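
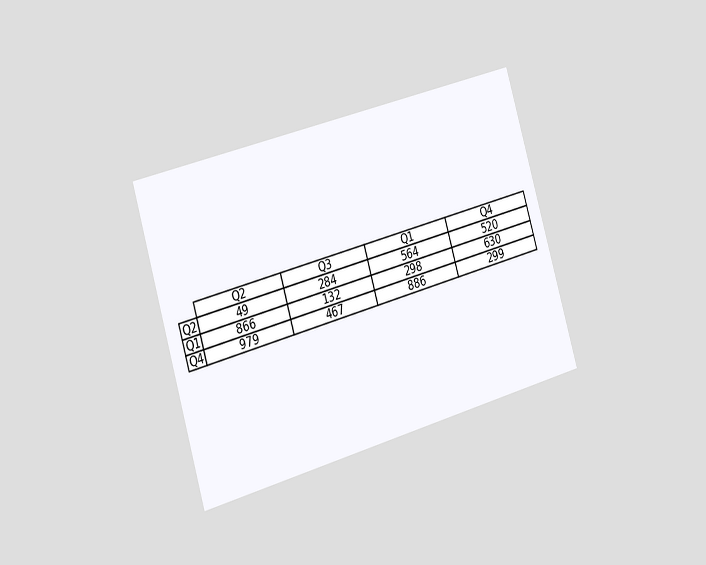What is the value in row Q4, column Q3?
The chart is tilted about 16° counter-clockwise and viewed slightly from the left. The (Q4, Q3) cell reads 467.

467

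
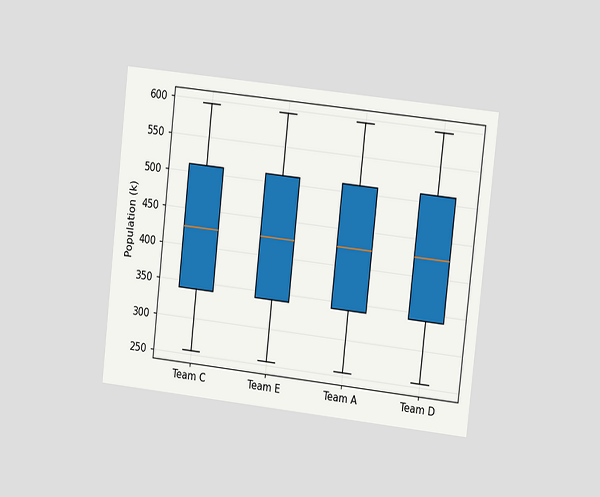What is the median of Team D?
425k

The chart is tilted about 6° clockwise and viewed slightly from the right. The median line in the Team D box sits at 425k.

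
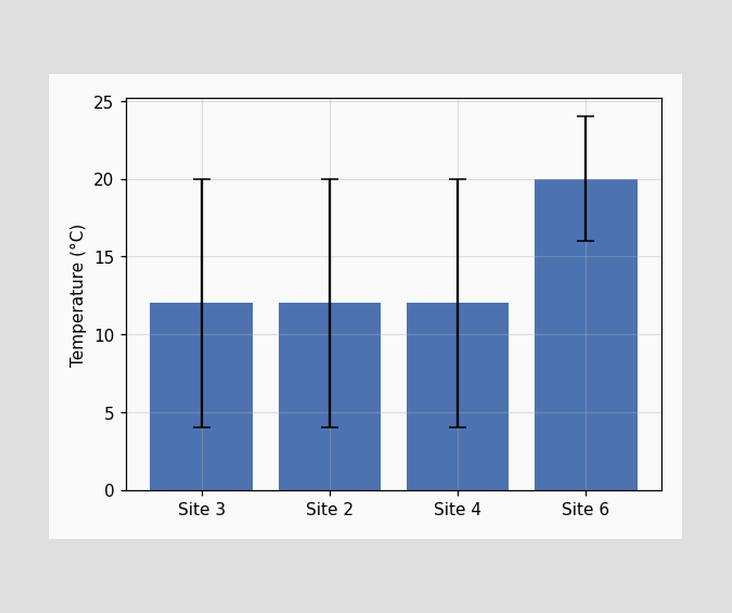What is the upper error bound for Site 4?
20°C

The Site 4 bar's upper whisker reaches 20°C.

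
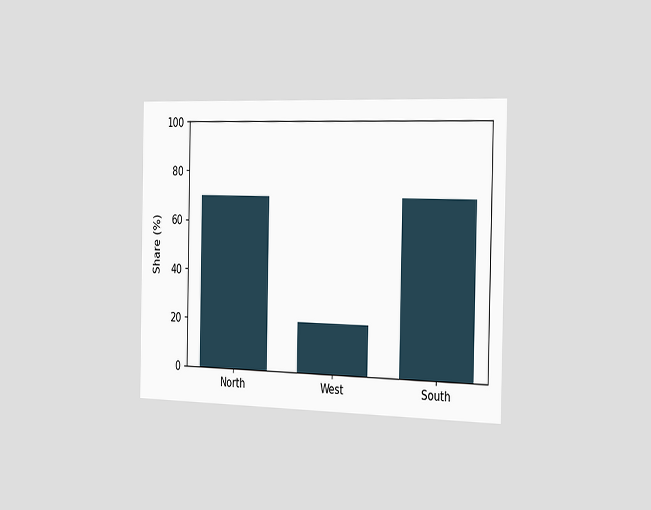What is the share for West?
20%

The chart is viewed slightly from the right. Reading along the chart's y-axis, the West bar reaches 20%.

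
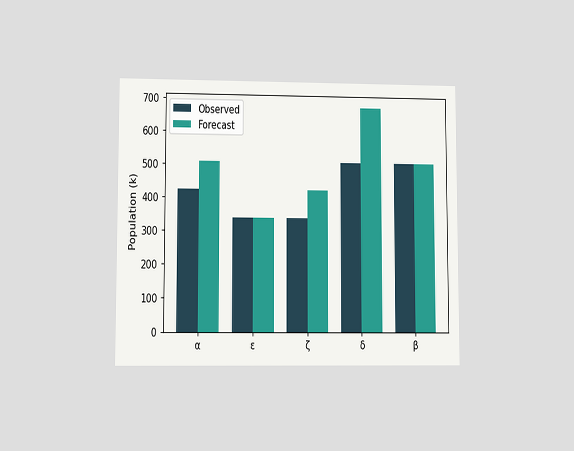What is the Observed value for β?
The chart is viewed at a slight angle. The Observed bar at β reaches 510k on the y-axis.

510k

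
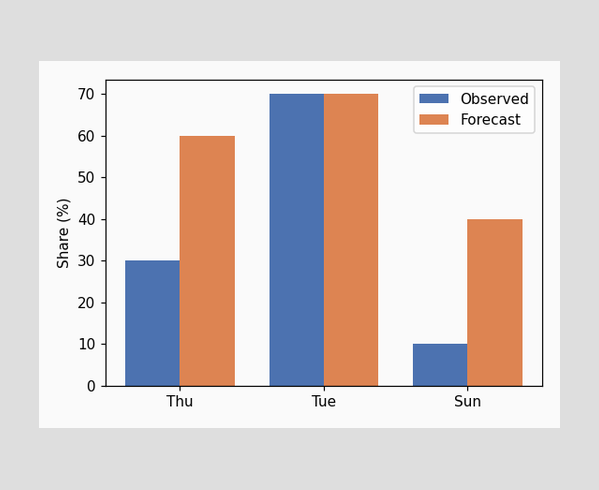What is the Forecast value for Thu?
The Forecast bar at Thu reaches 60% on the y-axis.

60%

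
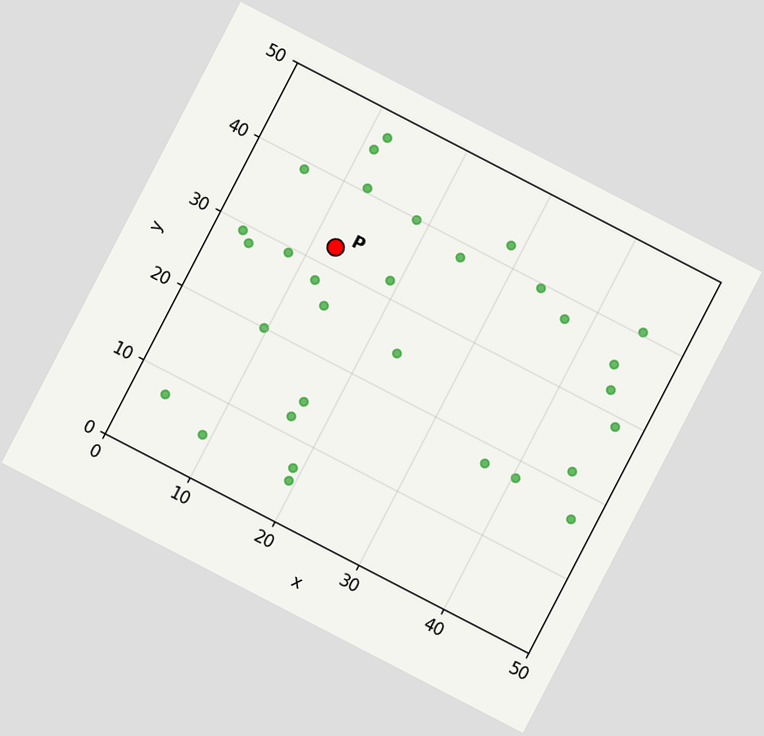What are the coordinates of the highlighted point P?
The chart is tilted about 27° clockwise. Following the gridlines from P to each axis, P sits at (12.5, 32.5).

(12.5, 32.5)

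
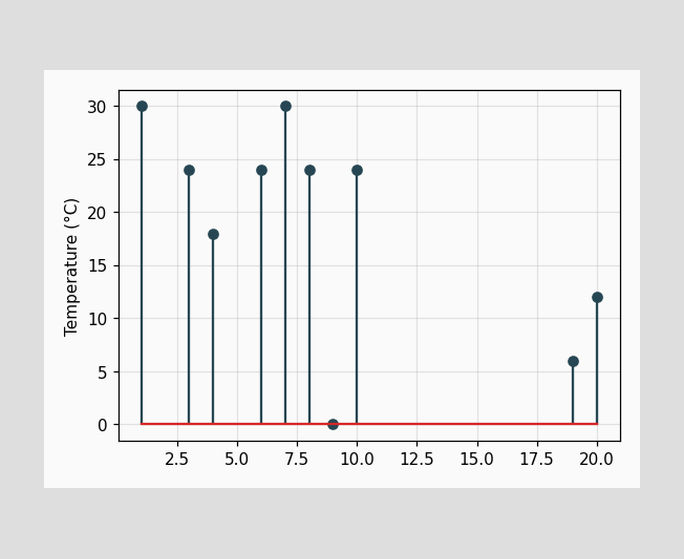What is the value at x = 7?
The stem at x=7 reaches 30°C.

30°C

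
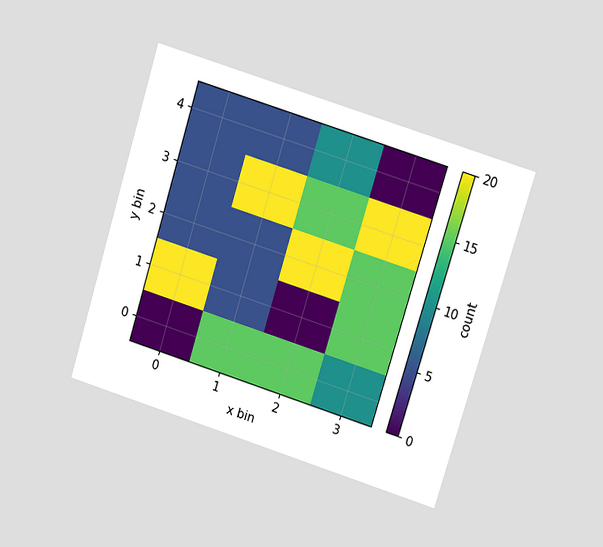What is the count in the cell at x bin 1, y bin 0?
The chart is tilted about 17° clockwise and viewed at a slight angle. Matching the cell (1, 0) against the colorbar gives 15.

15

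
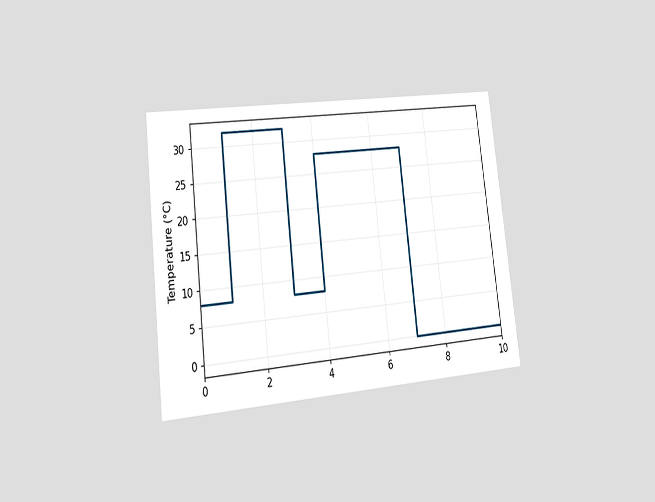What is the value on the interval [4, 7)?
The chart is tilted about 7° counter-clockwise and viewed slightly from the left. On [4, 7) the step sits at 28°C.

28°C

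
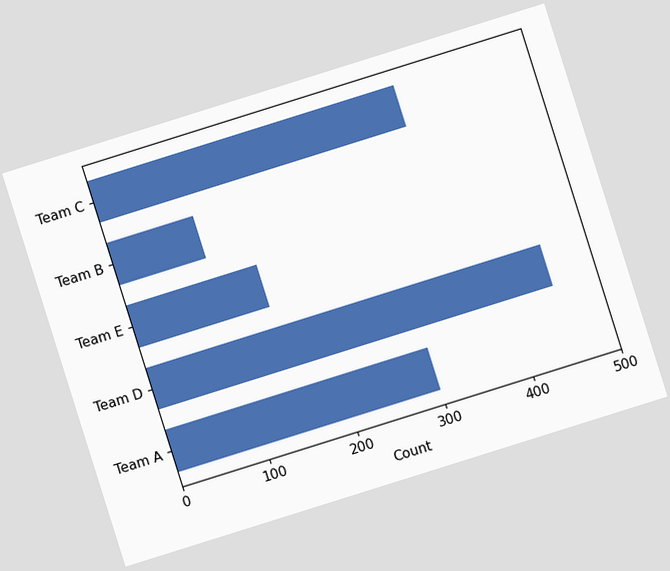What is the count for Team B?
The chart is tilted about 17° counter-clockwise. Reading along the chart's x-axis, the Team B bar reaches 100.

100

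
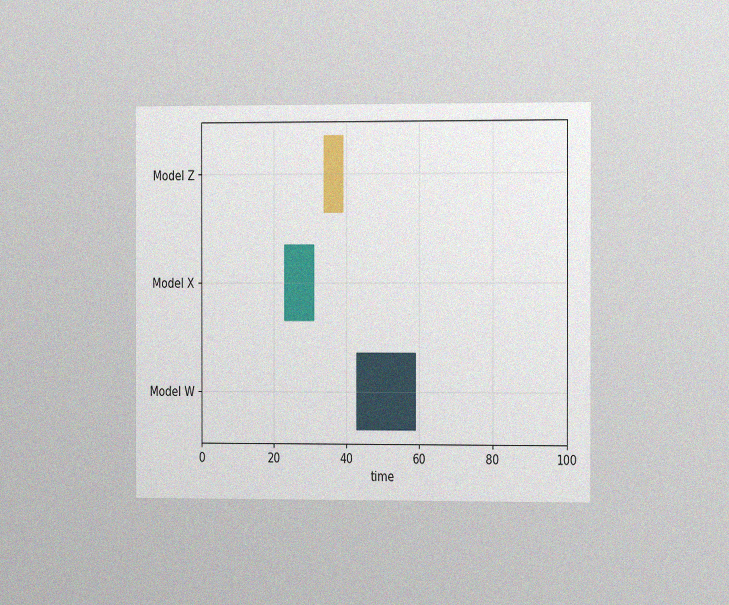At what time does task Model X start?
23

The chart is viewed slightly from the right, with some photo noise. The Model X bar begins at t=23.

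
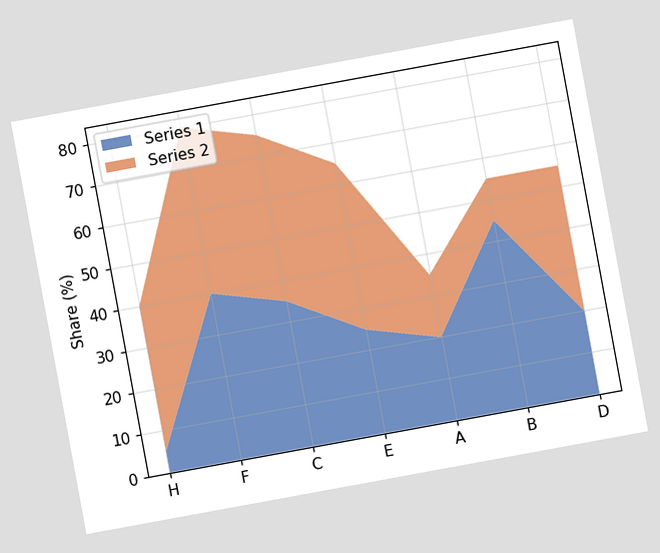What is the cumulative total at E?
65%

The chart is tilted about 10° counter-clockwise. The stacked total at E reaches 65%.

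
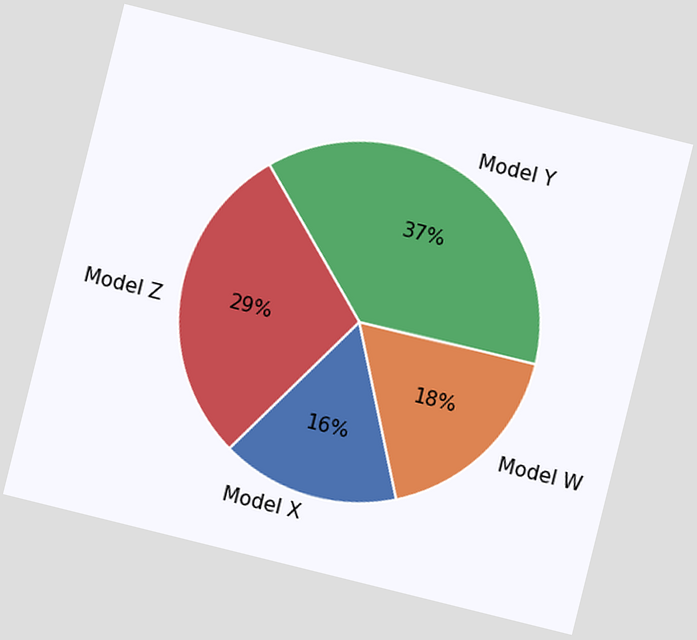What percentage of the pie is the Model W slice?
The chart is tilted about 14° clockwise. The Model W slice takes up 18% of the pie.

18%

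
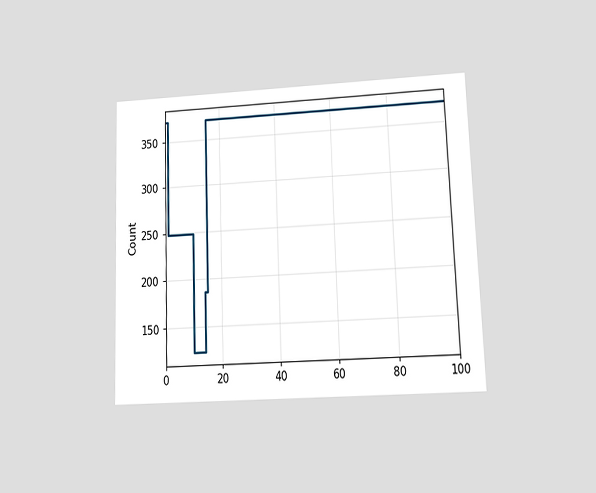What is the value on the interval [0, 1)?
The chart is tilted about 2° counter-clockwise and viewed at a slight angle. On [0, 1) the step sits at 372.

372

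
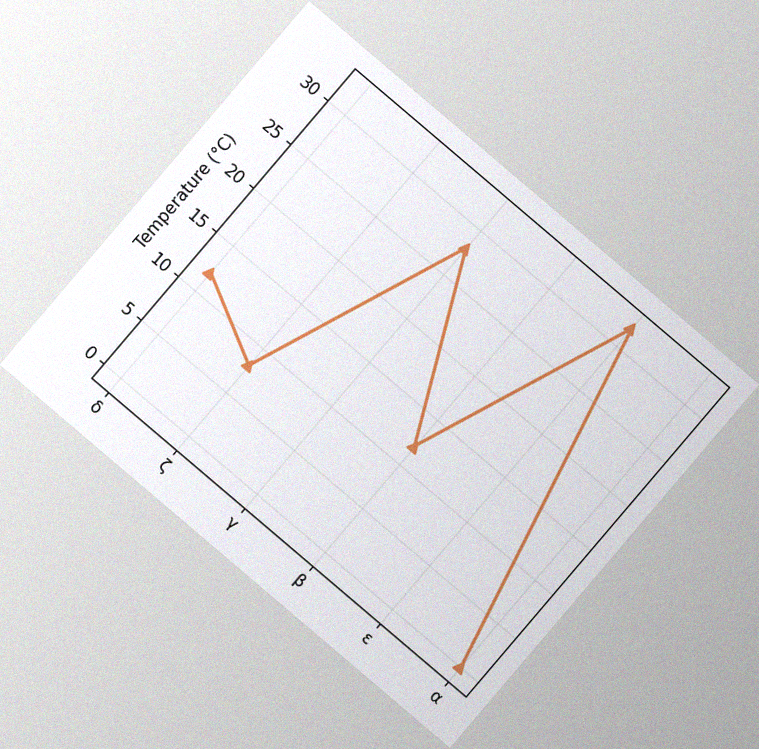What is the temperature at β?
The chart is tilted about 40° clockwise, with some photo noise. At β, the line is at 12°C.

12°C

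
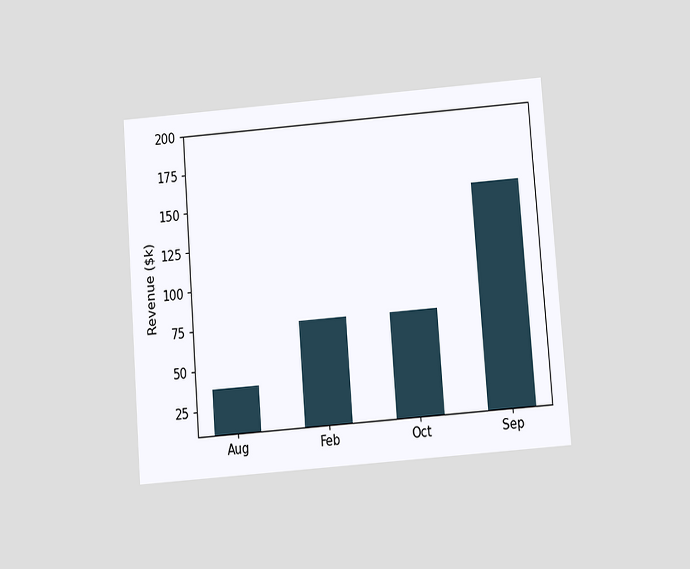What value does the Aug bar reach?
$38k

The chart is tilted about 4° counter-clockwise and viewed slightly from below. Reading along the chart's y-axis, the Aug bar reaches $38k.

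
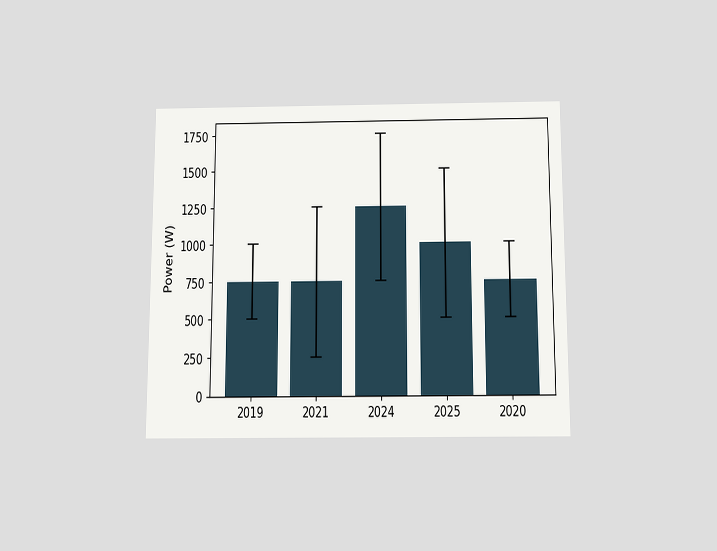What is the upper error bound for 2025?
The chart is viewed slightly from below. The 2025 bar's upper whisker reaches 1500W.

1500W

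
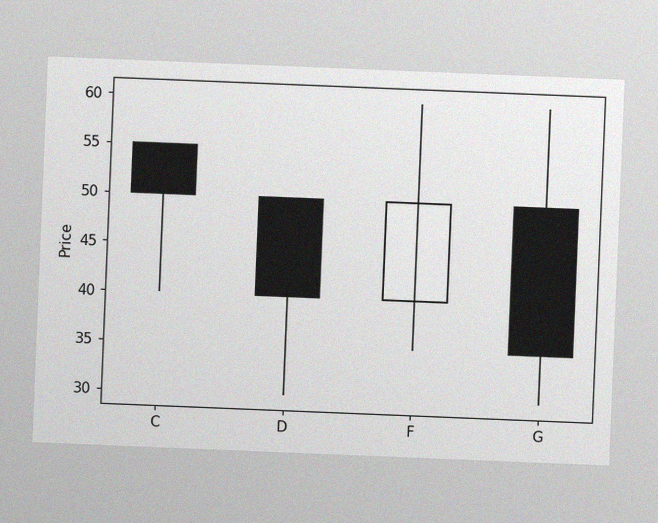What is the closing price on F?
The chart is tilted about 2° clockwise, with some photo noise. The F candle closes at 50.

50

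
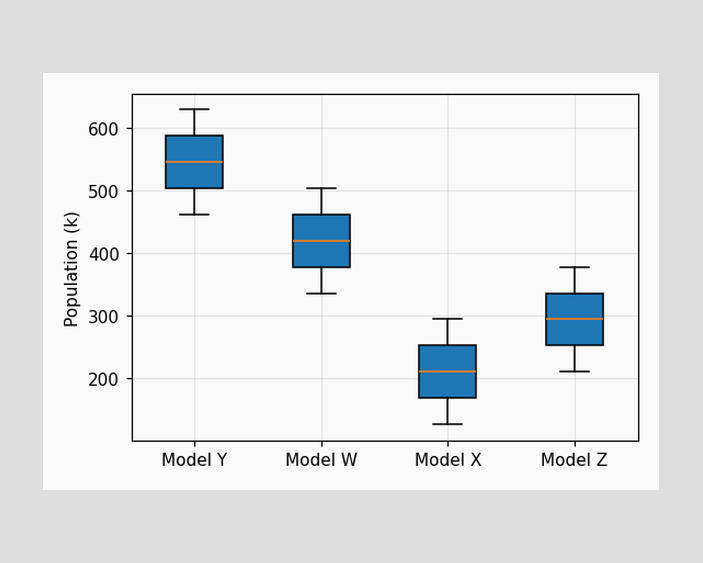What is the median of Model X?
The median line in the Model X box sits at 210k.

210k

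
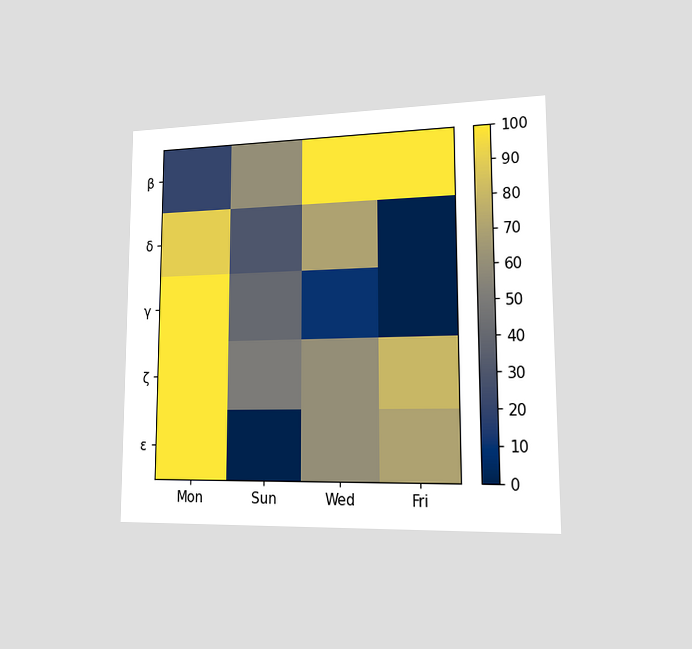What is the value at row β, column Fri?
100

The chart is viewed slightly from the right. Matching cell (β, Fri) against the colorbar gives 100.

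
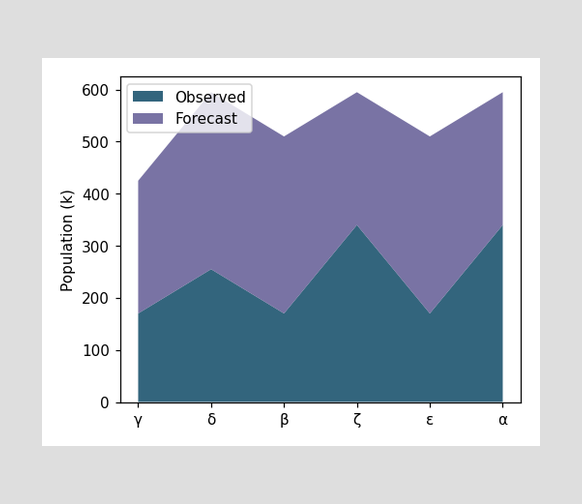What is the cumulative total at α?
The stacked total at α reaches 595k.

595k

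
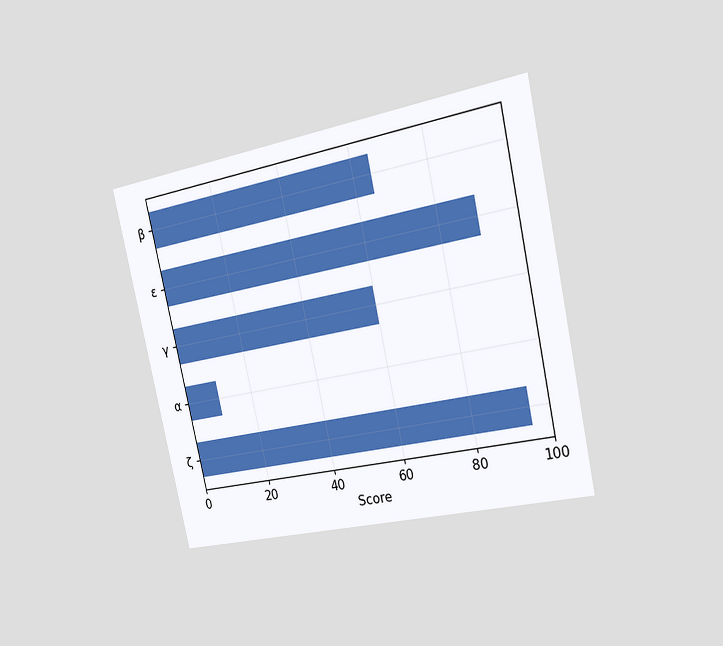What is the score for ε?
The chart is tilted about 12° counter-clockwise and viewed slightly from the right. Reading along the chart's x-axis, the ε bar reaches 90.

90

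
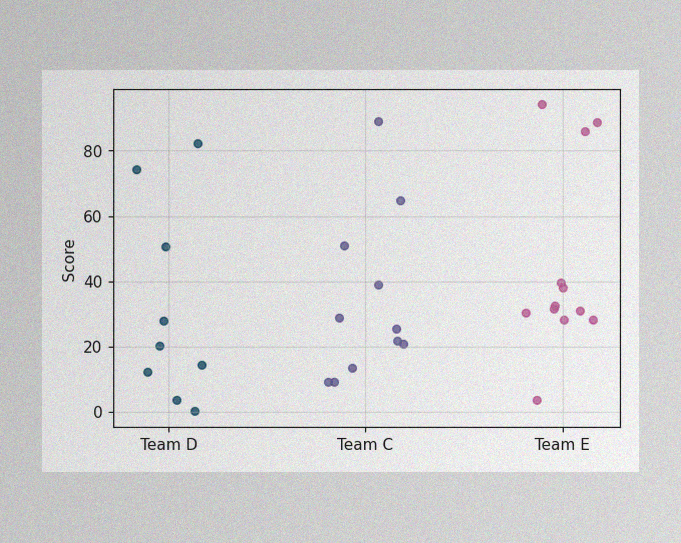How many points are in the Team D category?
9

The image has some photo noise and uneven lighting. Counting the markers in the Team D column gives 9.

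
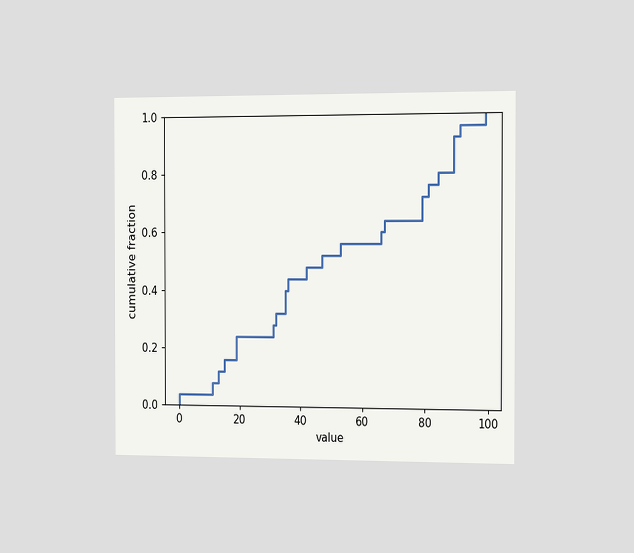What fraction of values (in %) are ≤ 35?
40%

The chart is viewed slightly from the right. At x=35 the ECDF step is at 40%.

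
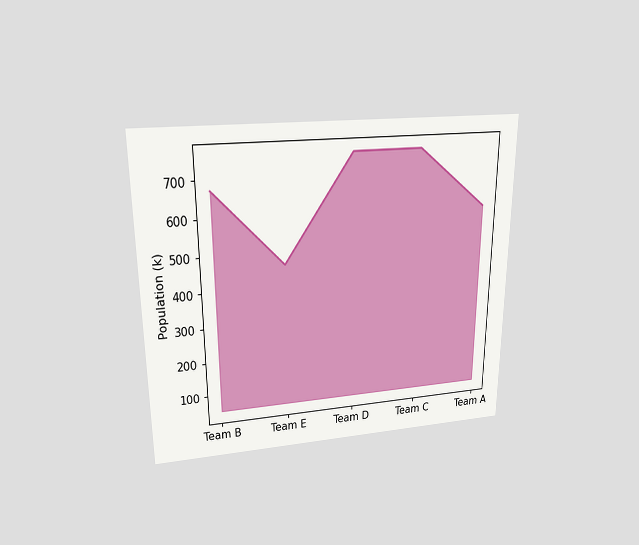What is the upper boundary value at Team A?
588k

The chart is viewed slightly from above. At Team A the upper boundary is at 588k.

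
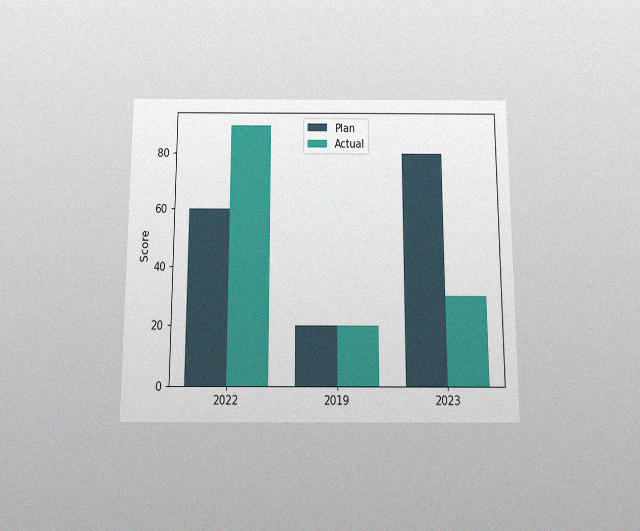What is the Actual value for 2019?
The chart is viewed slightly from below, with some photo noise. The Actual bar at 2019 reaches 20 on the y-axis.

20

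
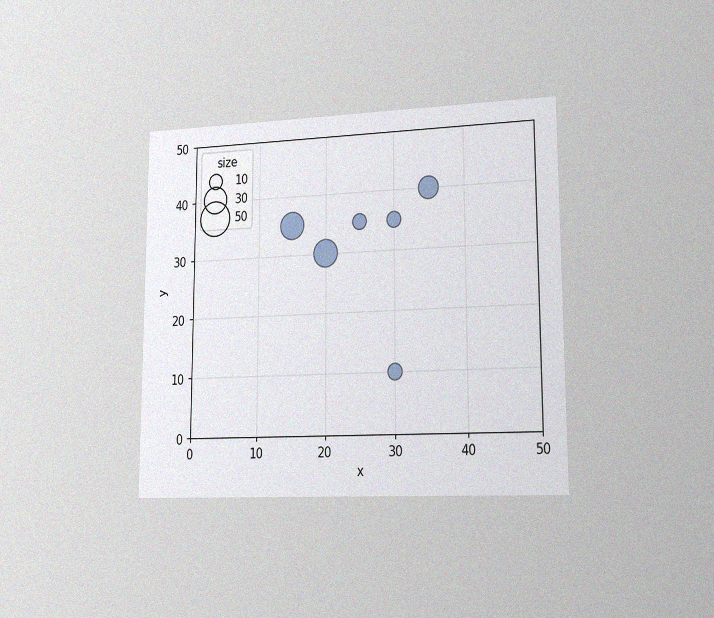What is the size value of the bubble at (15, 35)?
30

The chart is viewed slightly from the right, with some photo noise. Matching the bubble at (15, 35) against the size legend gives 30.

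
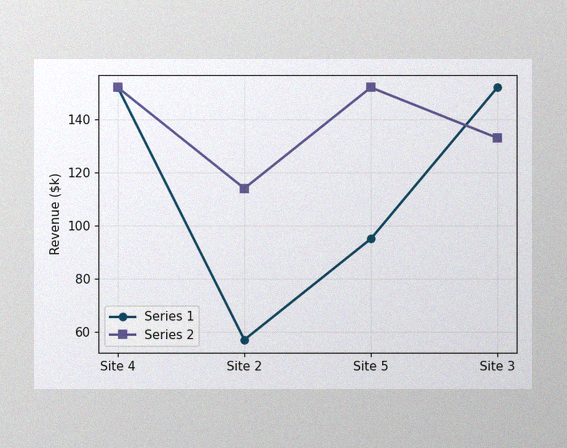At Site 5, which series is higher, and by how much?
The image has some photo noise and uneven lighting. At Site 5, Series 2 sits above the other line by $57k.

Series 2, by $57k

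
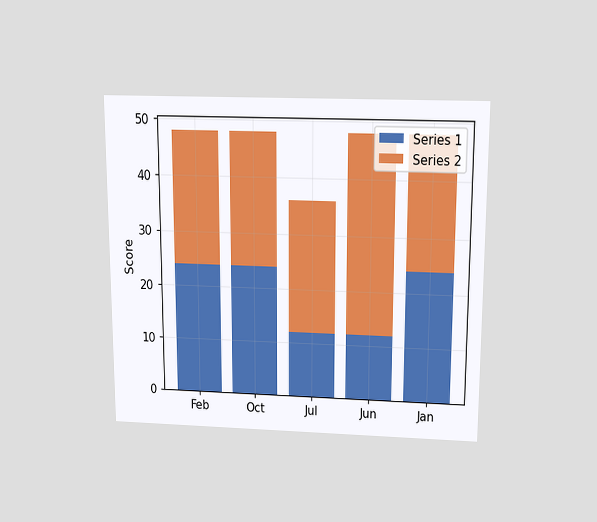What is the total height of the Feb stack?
The chart is viewed slightly from above. The Feb stack's top reaches 48 on the y-axis.

48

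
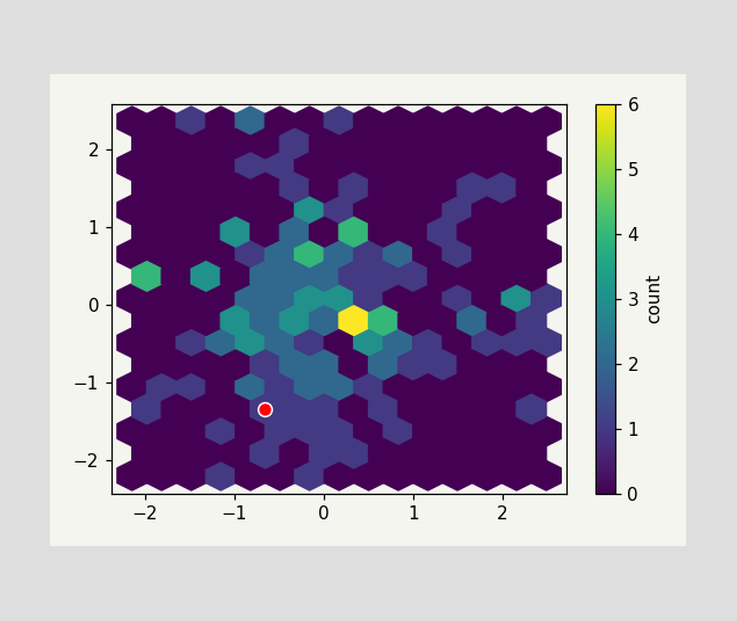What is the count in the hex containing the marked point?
The marked hex reads 1 on the colorbar.

1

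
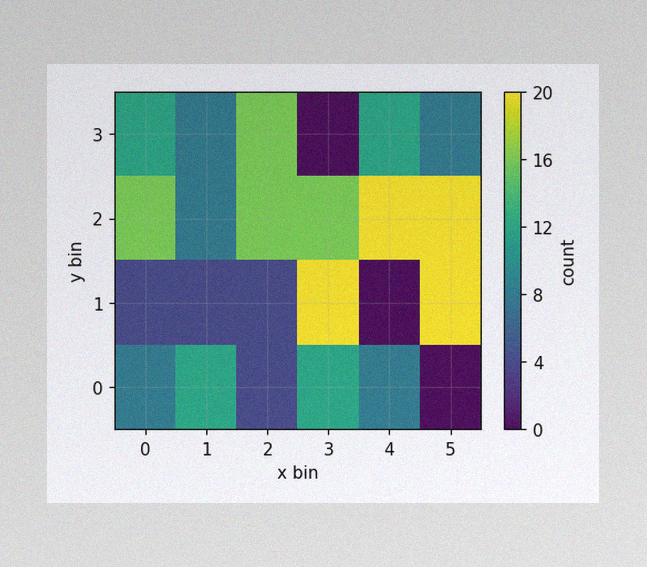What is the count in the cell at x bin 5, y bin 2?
20

The image has some photo noise and uneven lighting. Matching the cell (5, 2) against the colorbar gives 20.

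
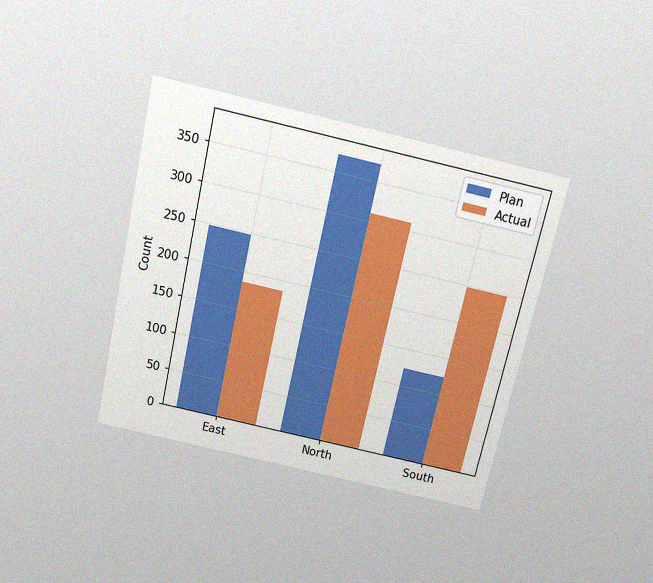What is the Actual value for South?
248

The chart is tilted about 13° clockwise and viewed slightly from above, with some photo noise. The Actual bar at South reaches 248 on the y-axis.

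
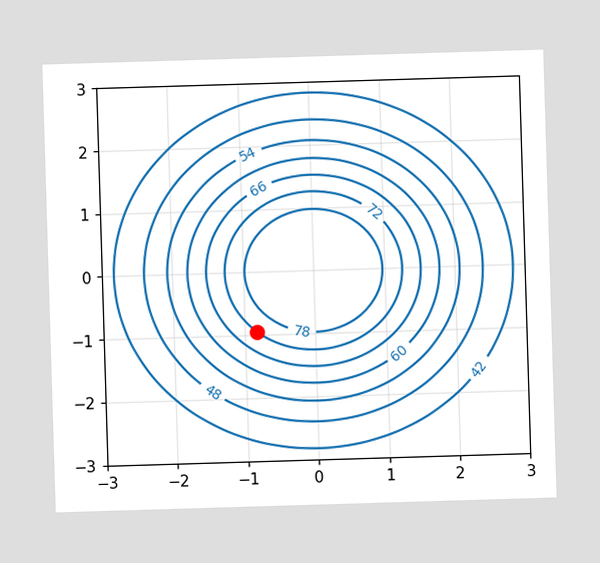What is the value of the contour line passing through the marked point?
The marked point sits on the contour labelled 72.

72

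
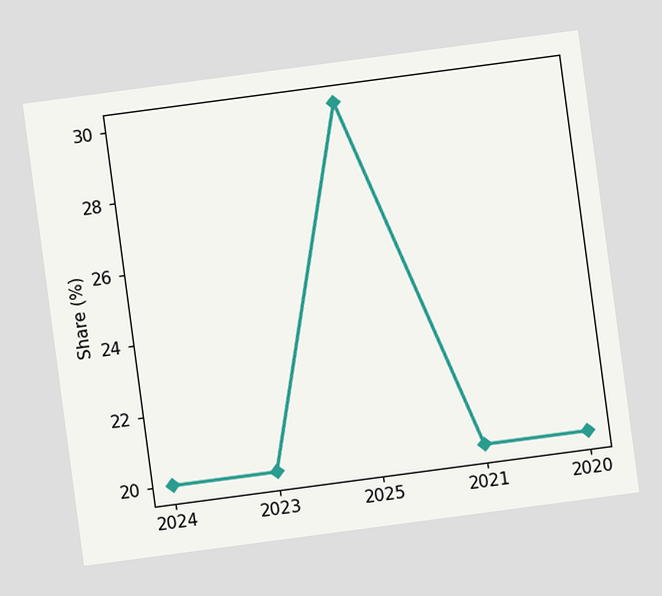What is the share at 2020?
20%

The chart is tilted about 8° counter-clockwise. At 2020, the line is at 20%.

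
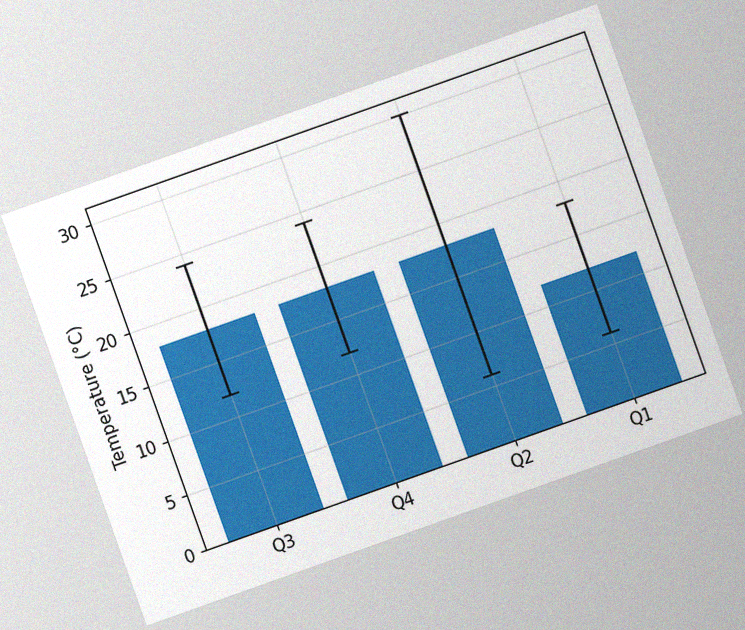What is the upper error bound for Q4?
The chart is tilted about 20° counter-clockwise, with some photo noise. The Q4 bar's upper whisker reaches 24°C.

24°C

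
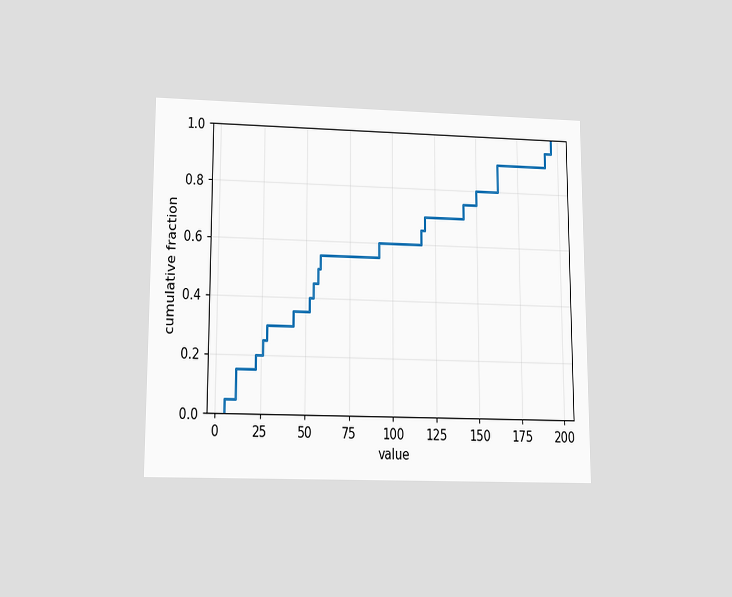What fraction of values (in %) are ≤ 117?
The chart is viewed slightly from below. At x=117 the ECDF step is at 65%.

65%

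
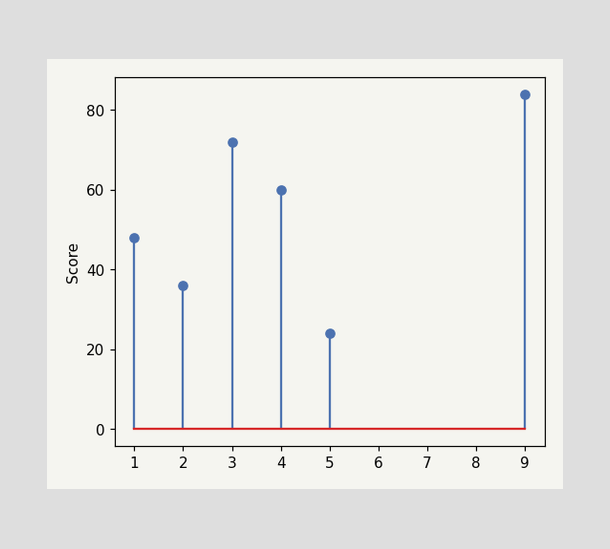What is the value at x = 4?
60

The stem at x=4 reaches 60.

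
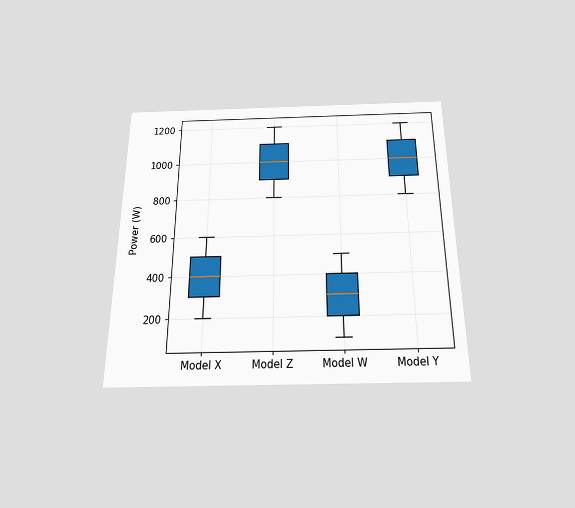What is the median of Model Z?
1000W

The chart is viewed slightly from below. The median line in the Model Z box sits at 1000W.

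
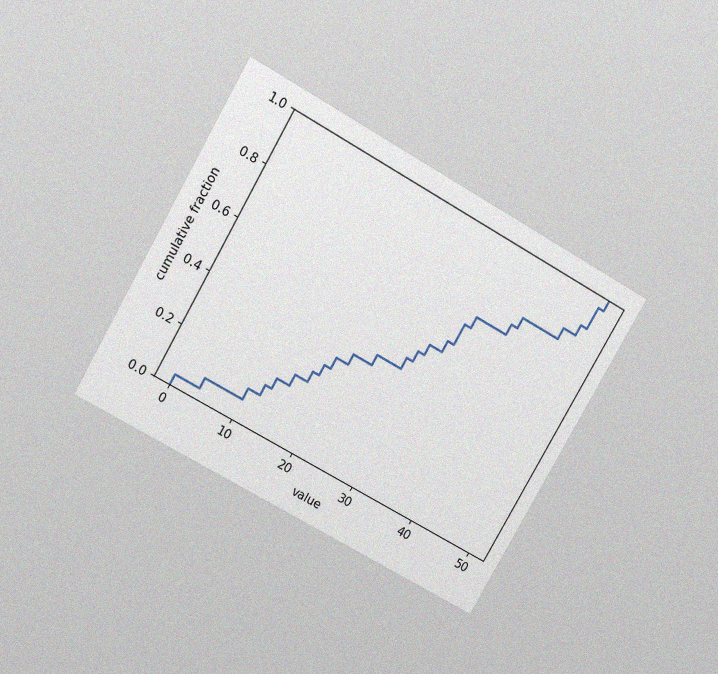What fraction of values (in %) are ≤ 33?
68%

The chart is tilted about 30° clockwise and viewed slightly from above, with some photo noise. At x=33 the ECDF step is at 68%.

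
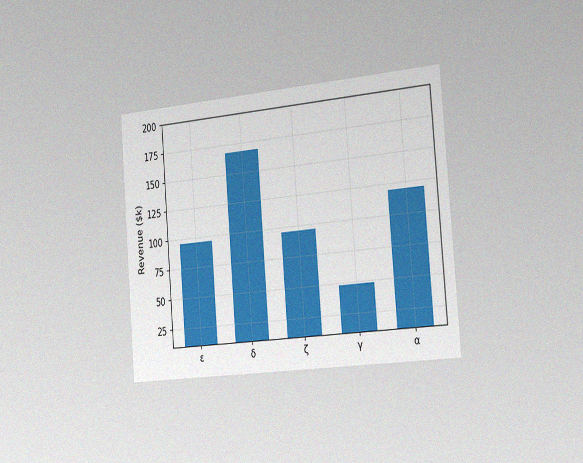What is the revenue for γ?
The chart is tilted about 5° counter-clockwise and viewed slightly from the right, with some photo noise. Reading along the chart's y-axis, the γ bar reaches $48k.

$48k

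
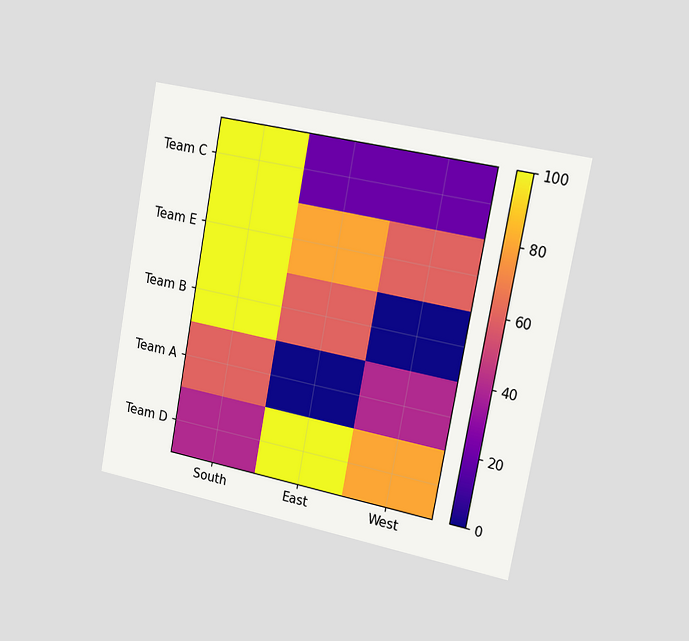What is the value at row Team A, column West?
The chart is tilted about 10° clockwise and viewed slightly from the right. Matching cell (Team A, West) against the colorbar gives 40.

40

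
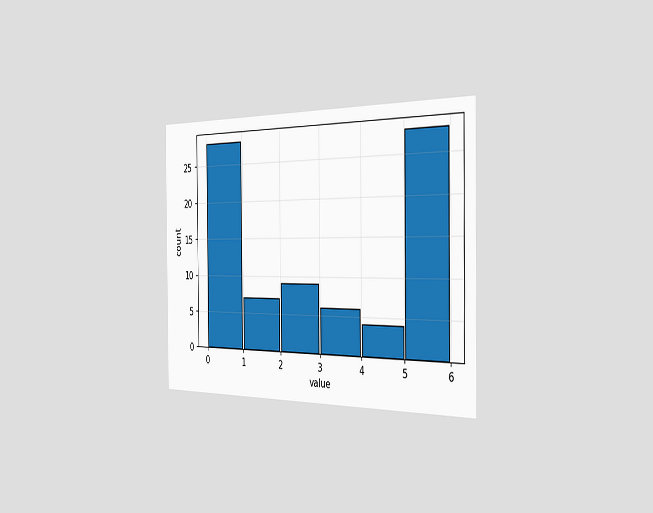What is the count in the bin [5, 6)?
28

The chart is viewed slightly from the right. The [5, 6) bin has height 28.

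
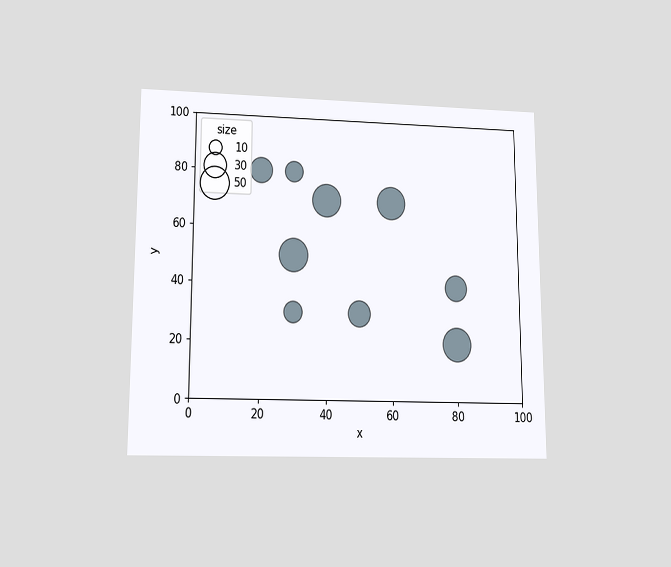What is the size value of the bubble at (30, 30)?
20

The chart is viewed slightly from below. Matching the bubble at (30, 30) against the size legend gives 20.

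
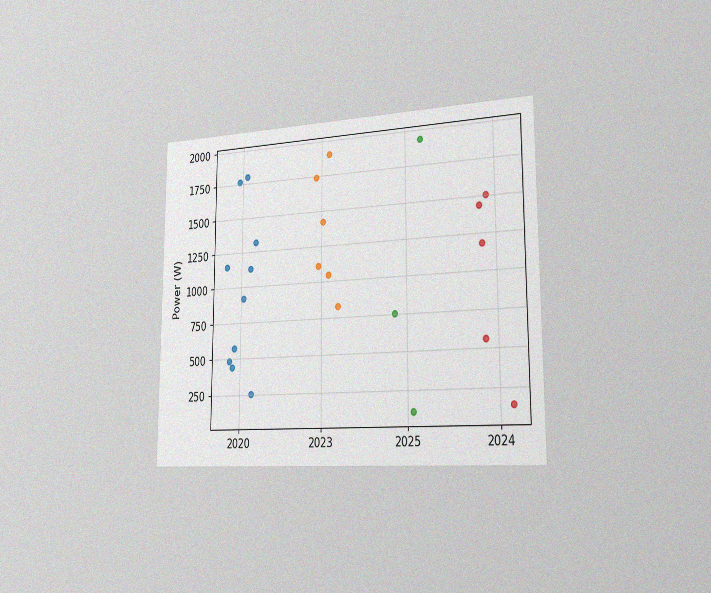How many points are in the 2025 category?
3

The chart is viewed slightly from the right, with some photo noise. Counting the markers in the 2025 column gives 3.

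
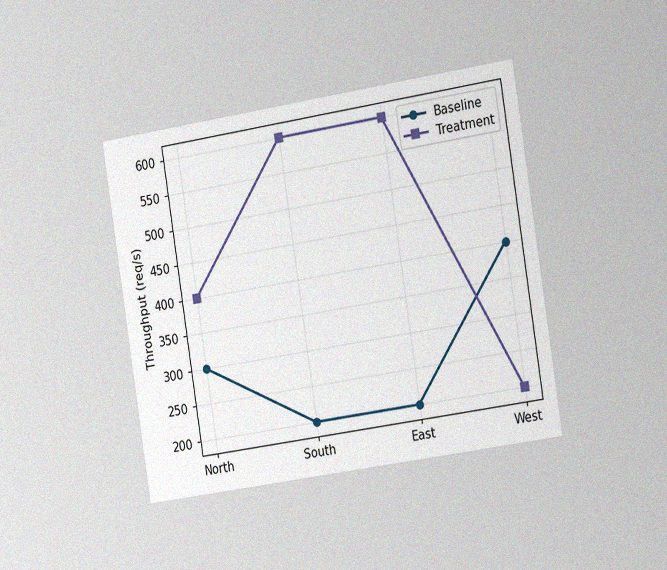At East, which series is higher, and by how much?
The chart is tilted about 9° counter-clockwise and viewed slightly from the right, with some photo noise. At East, Treatment sits above the other line by 400req/s.

Treatment, by 400req/s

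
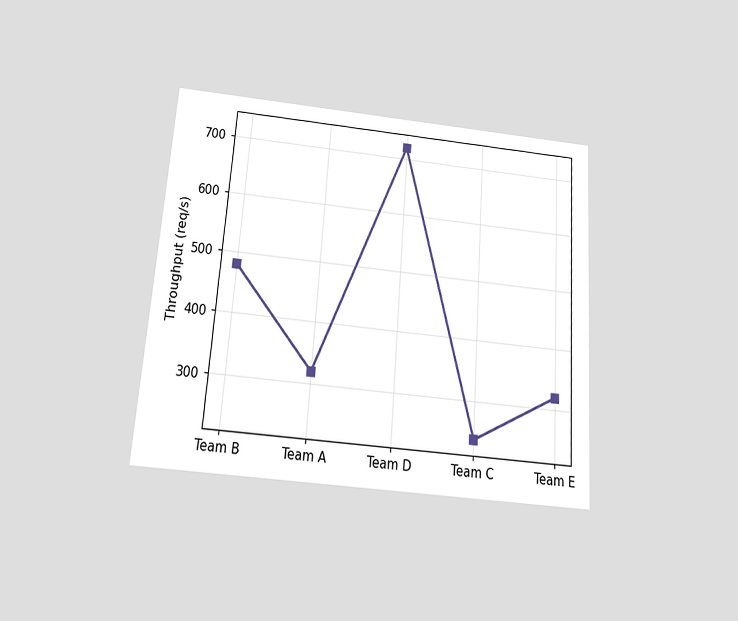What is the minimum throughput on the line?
The chart is tilted about 4° clockwise and viewed slightly from below. The lowest point is at Team C, and reading across to the y-axis gives 240req/s.

240req/s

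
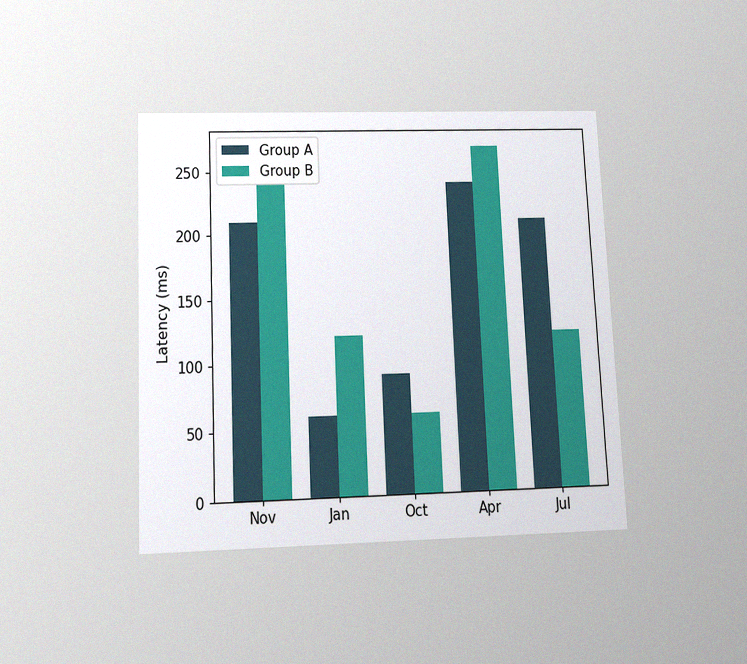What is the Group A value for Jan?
60ms

The chart is tilted about 3° counter-clockwise and viewed slightly from below, with some photo noise. The Group A bar at Jan reaches 60ms on the y-axis.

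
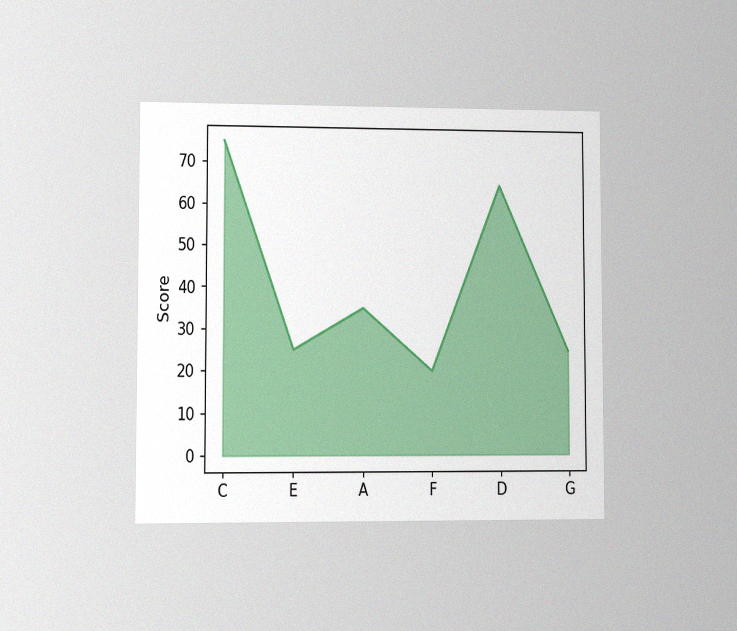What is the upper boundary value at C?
75

The chart is viewed at a slight angle, with some photo noise. At C the upper boundary is at 75.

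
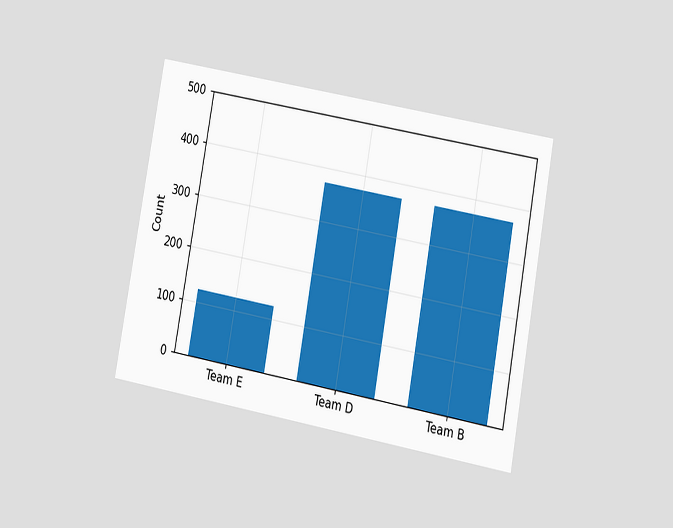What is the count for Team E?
124

The chart is tilted about 10° clockwise and viewed at a slight angle. Reading along the chart's y-axis, the Team E bar reaches 124.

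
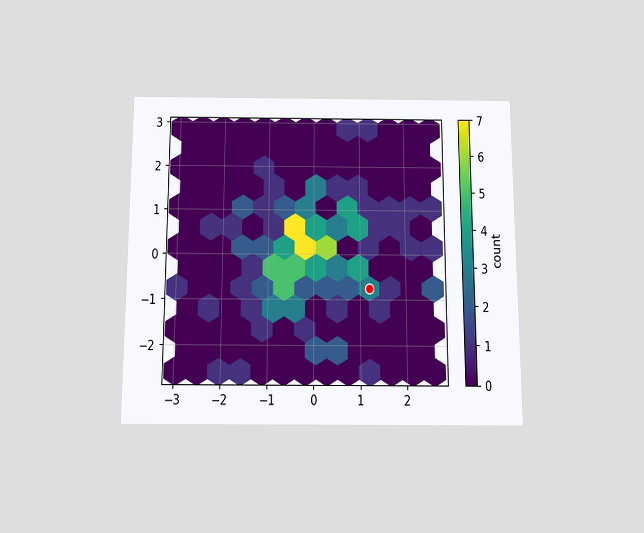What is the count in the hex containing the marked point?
The chart is viewed slightly from below. The marked hex reads 3 on the colorbar.

3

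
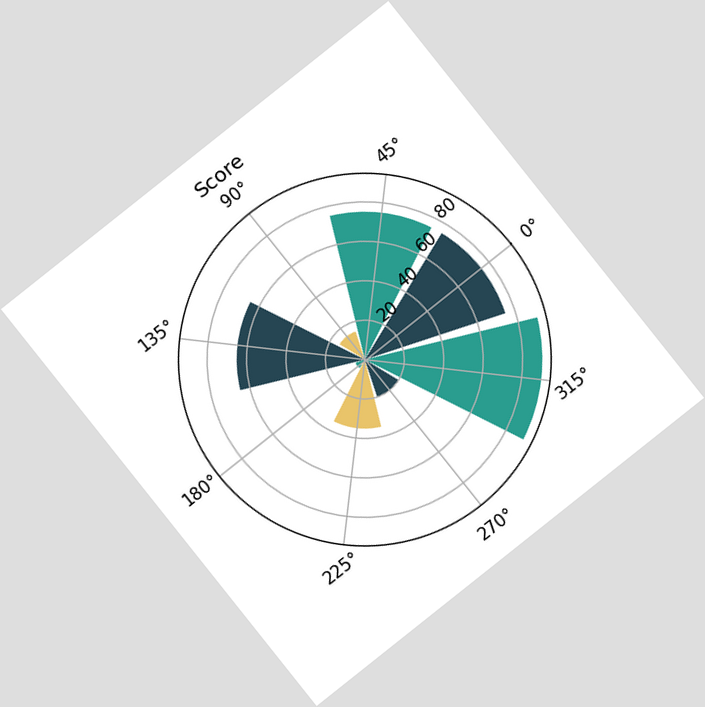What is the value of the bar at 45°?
The chart is tilted about 39° counter-clockwise. The bar at 45° reaches 75 on the radial axis.

75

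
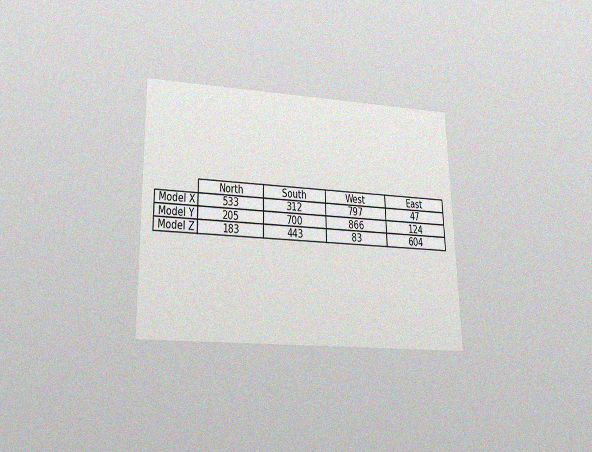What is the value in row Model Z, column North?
The chart is viewed slightly from below, with some photo noise. The (Model Z, North) cell reads 183.

183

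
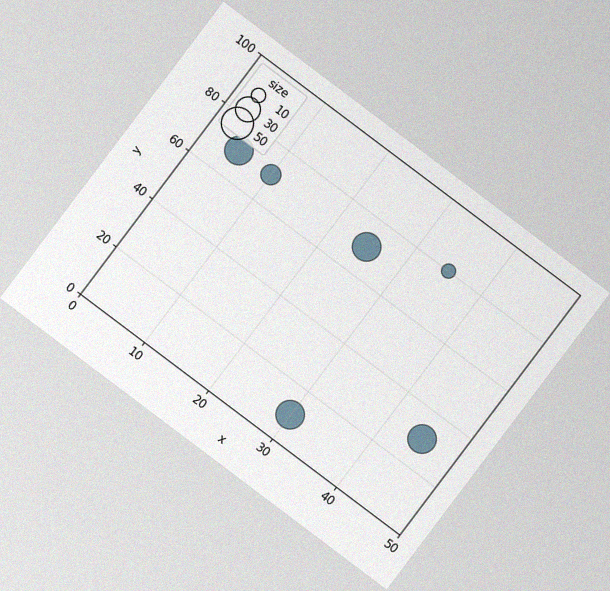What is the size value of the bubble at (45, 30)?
40

The chart is tilted about 37° clockwise, with some photo noise. Matching the bubble at (45, 30) against the size legend gives 40.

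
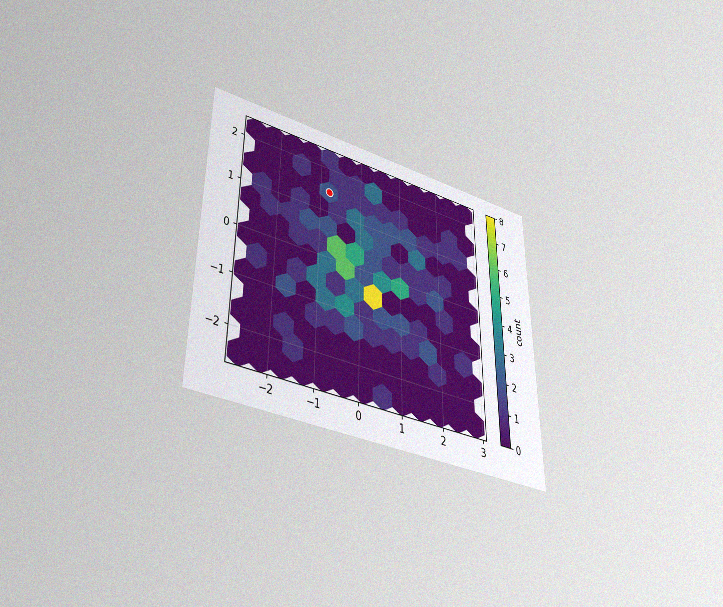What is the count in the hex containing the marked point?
2

The chart is viewed slightly from below, with some photo noise. The marked hex reads 2 on the colorbar.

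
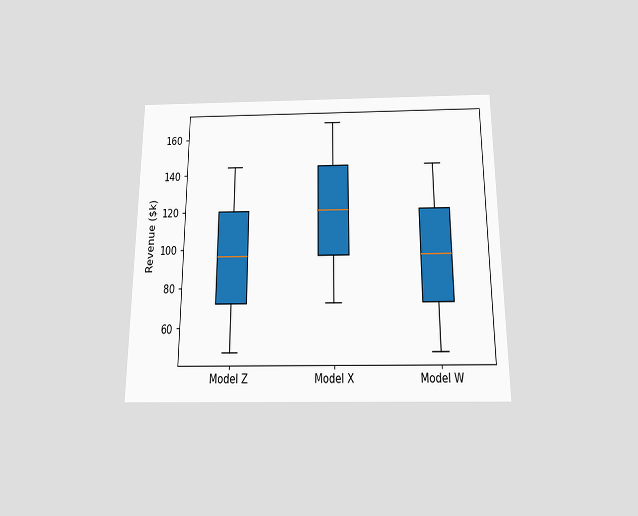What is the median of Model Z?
The chart is viewed slightly from below. The median line in the Model Z box sits at $96k.

$96k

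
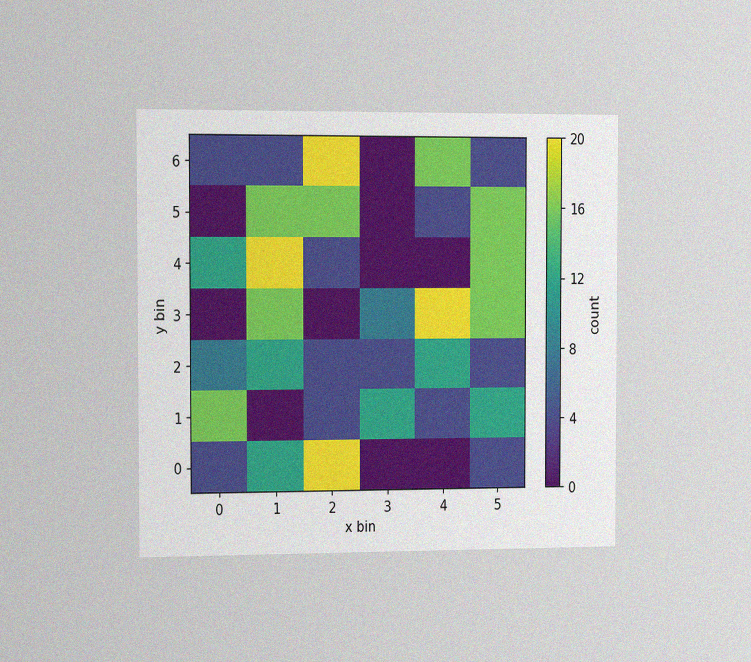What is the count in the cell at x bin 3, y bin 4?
0

The chart is viewed slightly from the left, with some photo noise. Matching the cell (3, 4) against the colorbar gives 0.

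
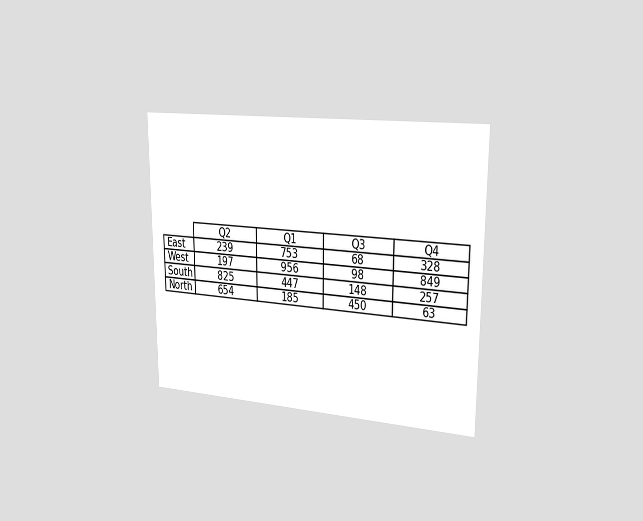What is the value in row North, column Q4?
The chart is viewed slightly from the right. The (North, Q4) cell reads 63.

63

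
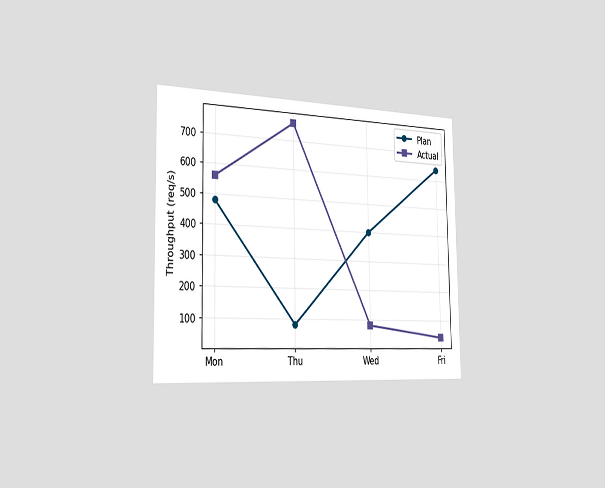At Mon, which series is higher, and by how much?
The chart is viewed slightly from the left. At Mon, Actual sits above the other line by 80req/s.

Actual, by 80req/s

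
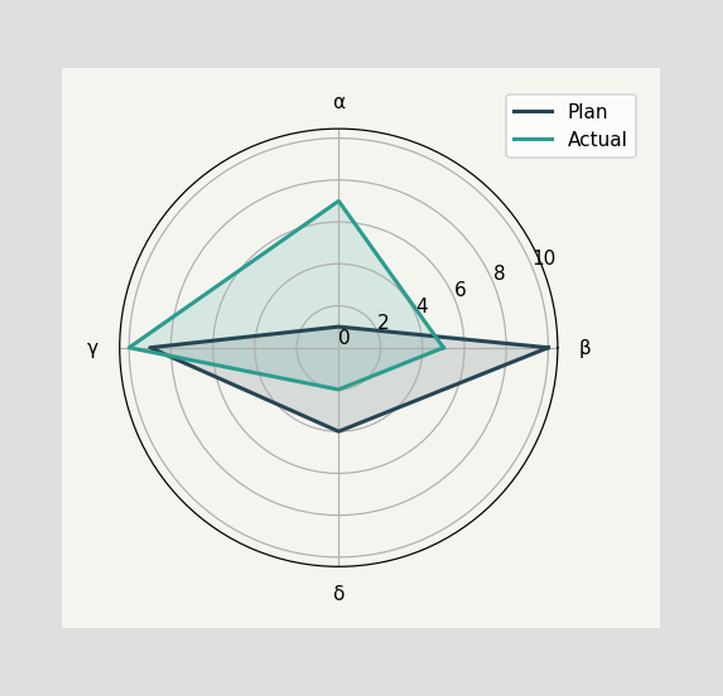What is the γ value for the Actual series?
10

On the γ axis, Actual reaches 10.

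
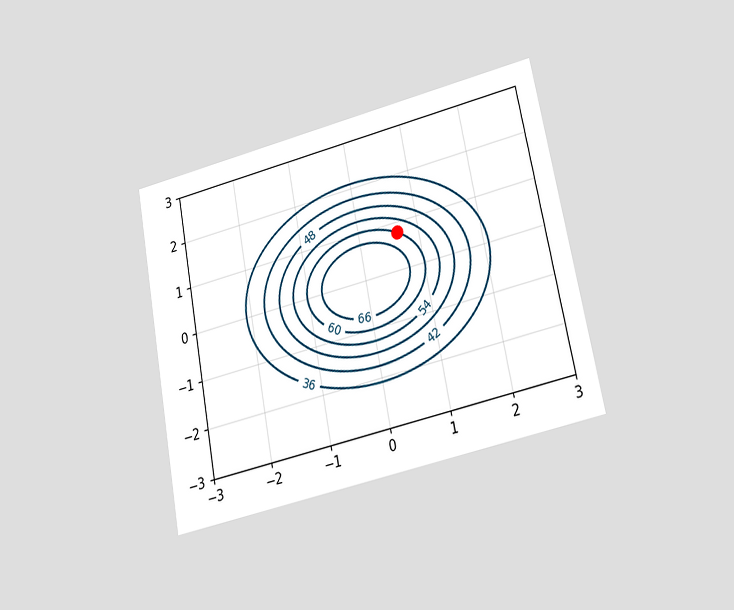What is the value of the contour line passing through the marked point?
The chart is tilted about 11° counter-clockwise and viewed at a slight angle. The marked point sits on the contour labelled 60.

60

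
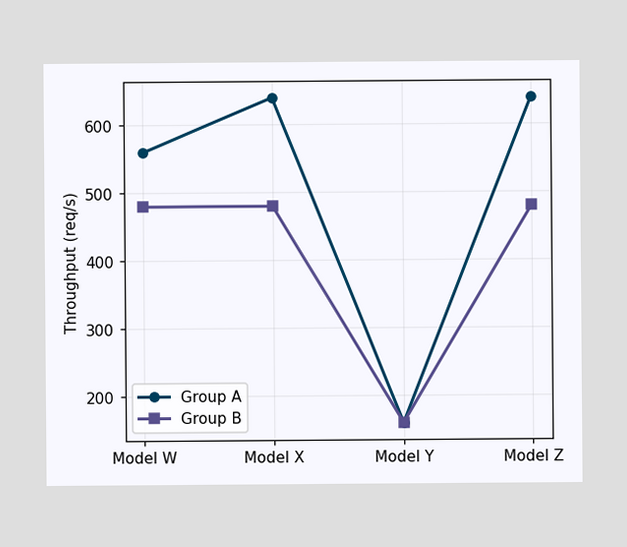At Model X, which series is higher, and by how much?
Group A, by 160req/s

At Model X, Group A sits above the other line by 160req/s.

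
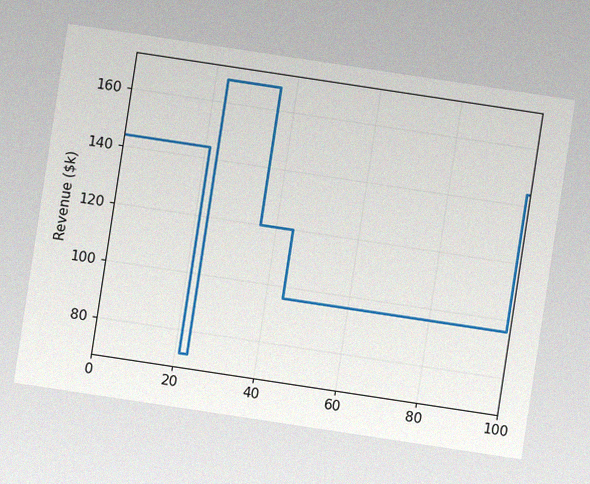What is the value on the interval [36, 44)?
$120k

The chart is tilted about 9° clockwise, with some photo noise. On [36, 44) the step sits at $120k.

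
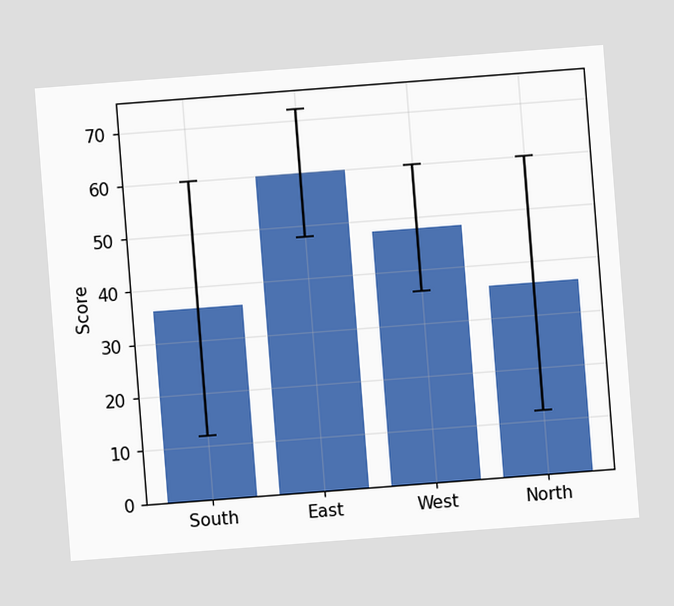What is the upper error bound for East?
The chart is tilted about 4° counter-clockwise. The East bar's upper whisker reaches 72.

72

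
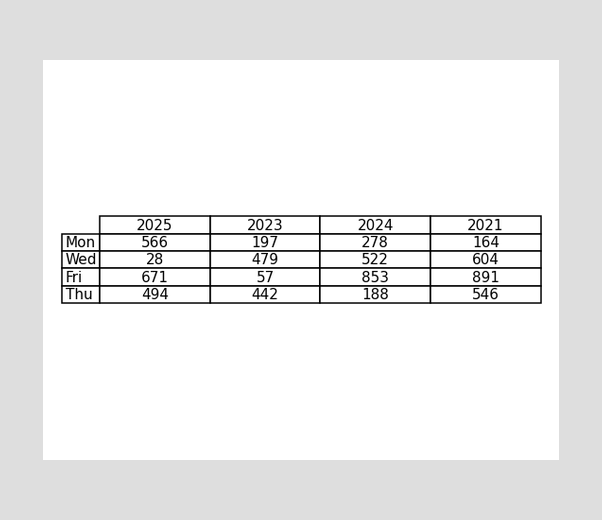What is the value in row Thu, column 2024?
The (Thu, 2024) cell reads 188.

188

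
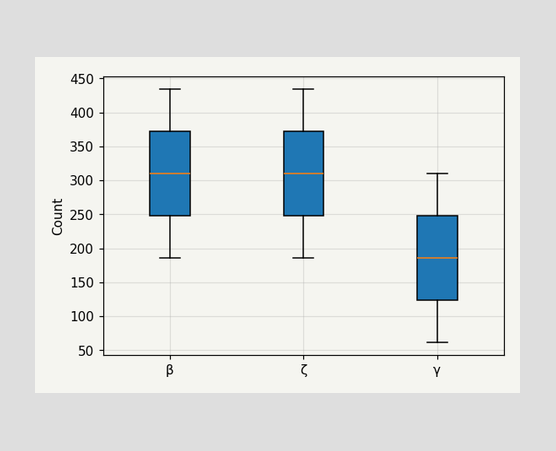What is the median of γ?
186

The median line in the γ box sits at 186.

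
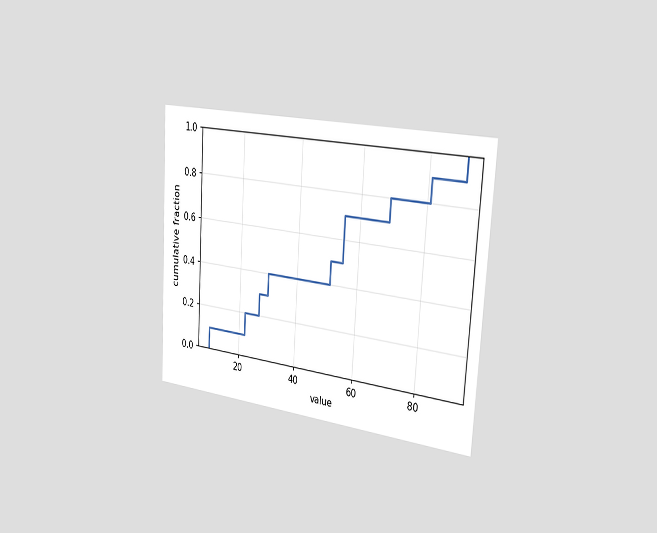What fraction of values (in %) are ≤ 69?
The chart is tilted about 4° clockwise and viewed slightly from the right. At x=69 the ECDF step is at 80%.

80%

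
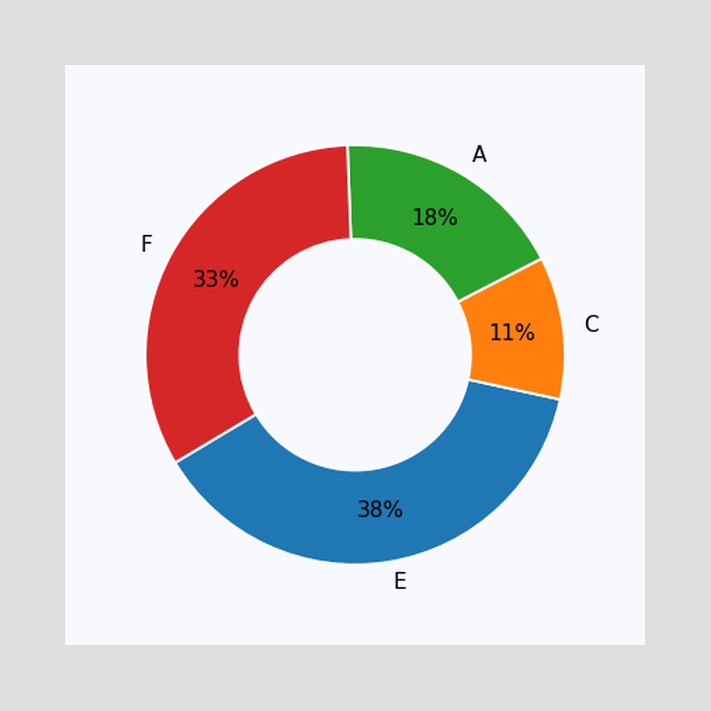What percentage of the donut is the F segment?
The F segment takes up 33% of the ring.

33%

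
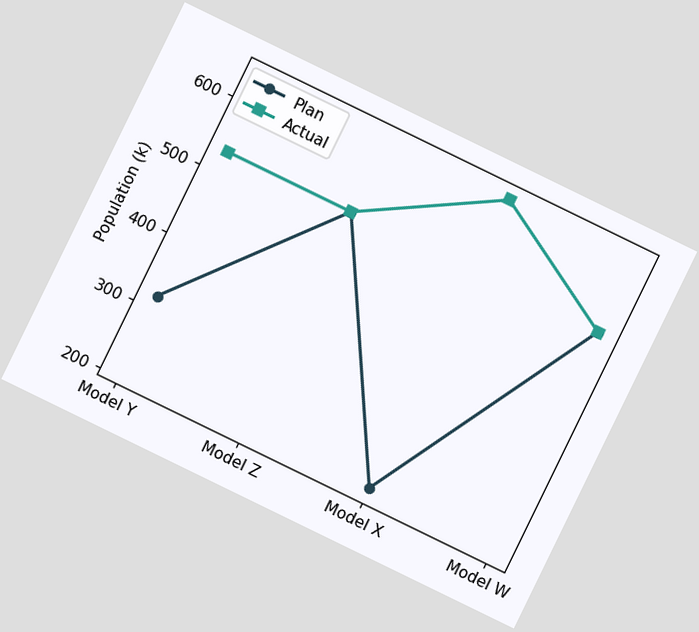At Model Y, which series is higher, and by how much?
Actual, by 212k

The chart is tilted about 26° clockwise. At Model Y, Actual sits above the other line by 212k.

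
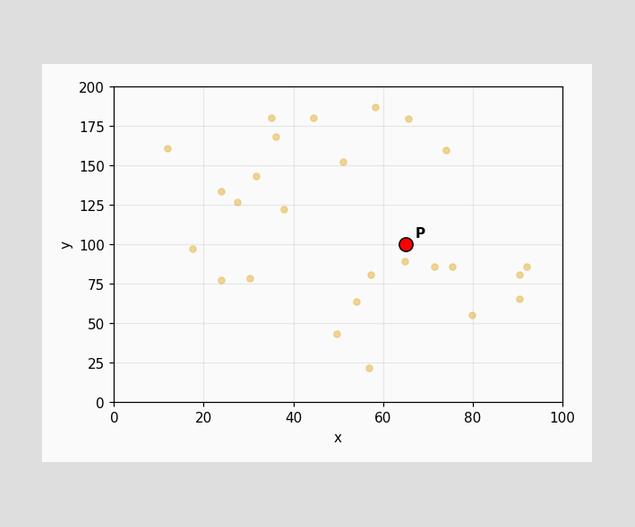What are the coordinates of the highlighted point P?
(65, 100)

Following the gridlines from P to each axis, P sits at (65, 100).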